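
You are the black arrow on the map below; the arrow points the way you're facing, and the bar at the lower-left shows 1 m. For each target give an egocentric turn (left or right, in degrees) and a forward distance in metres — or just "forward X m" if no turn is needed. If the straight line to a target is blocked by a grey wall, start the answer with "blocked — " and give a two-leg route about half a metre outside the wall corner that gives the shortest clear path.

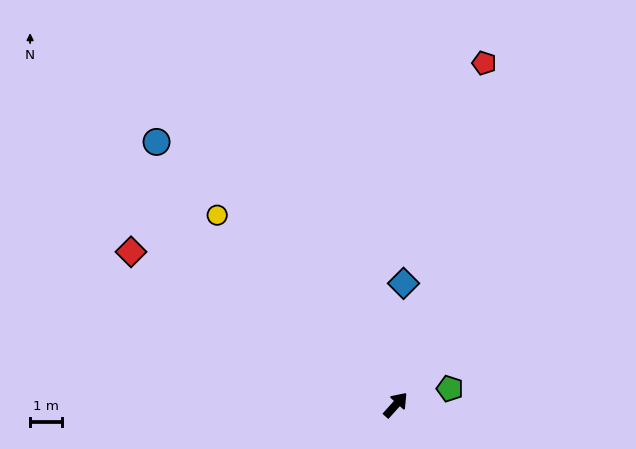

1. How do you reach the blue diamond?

turn left 38°, forward 3.8 m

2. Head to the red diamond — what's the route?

turn left 102°, forward 9.5 m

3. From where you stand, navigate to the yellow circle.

turn left 85°, forward 8.1 m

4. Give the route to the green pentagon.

turn right 31°, forward 1.8 m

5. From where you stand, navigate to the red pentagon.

turn left 27°, forward 10.9 m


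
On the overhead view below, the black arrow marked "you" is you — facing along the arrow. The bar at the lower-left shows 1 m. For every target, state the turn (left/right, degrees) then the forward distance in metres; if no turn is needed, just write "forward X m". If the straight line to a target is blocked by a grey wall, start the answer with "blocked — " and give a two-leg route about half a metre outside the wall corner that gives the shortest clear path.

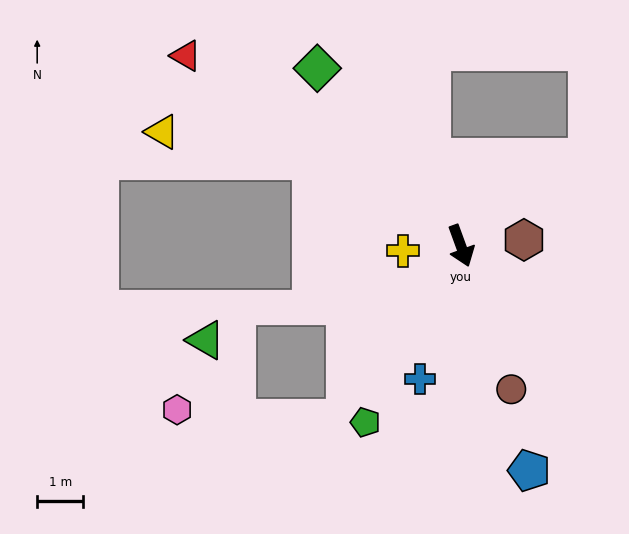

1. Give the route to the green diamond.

turn right 161°, forward 5.0 m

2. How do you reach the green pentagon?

turn right 48°, forward 4.4 m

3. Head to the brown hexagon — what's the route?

turn left 75°, forward 1.4 m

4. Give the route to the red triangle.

turn right 145°, forward 7.3 m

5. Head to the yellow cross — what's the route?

turn right 105°, forward 1.3 m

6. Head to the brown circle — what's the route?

forward 3.3 m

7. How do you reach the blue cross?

turn right 37°, forward 3.0 m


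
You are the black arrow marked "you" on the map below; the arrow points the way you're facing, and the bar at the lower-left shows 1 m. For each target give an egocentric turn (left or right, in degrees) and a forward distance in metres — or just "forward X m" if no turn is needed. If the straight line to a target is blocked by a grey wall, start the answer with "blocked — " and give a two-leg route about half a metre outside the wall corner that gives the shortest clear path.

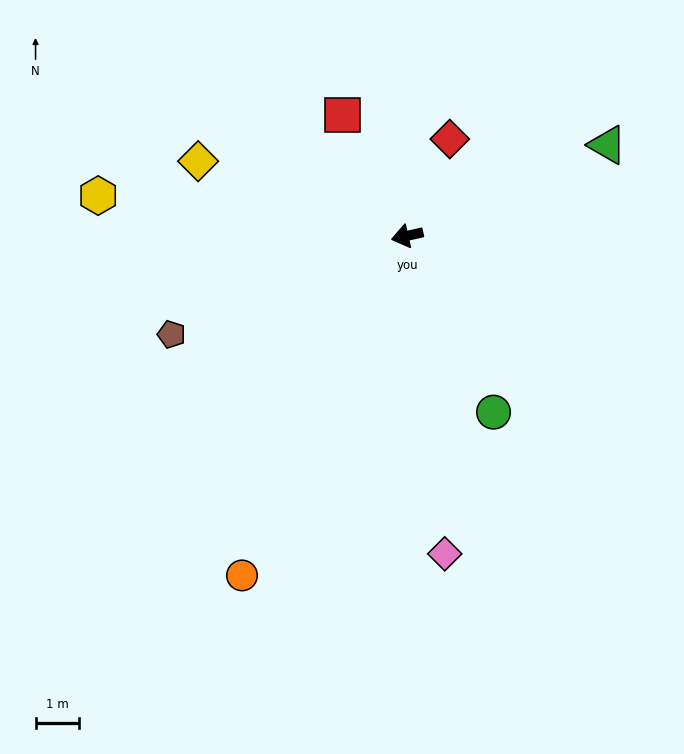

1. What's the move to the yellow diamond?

turn right 32°, forward 5.1 m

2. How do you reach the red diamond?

turn right 126°, forward 2.4 m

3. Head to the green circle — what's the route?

turn left 103°, forward 4.5 m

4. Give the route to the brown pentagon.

turn left 10°, forward 5.9 m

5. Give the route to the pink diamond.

turn left 84°, forward 7.3 m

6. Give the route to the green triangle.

turn right 168°, forward 5.0 m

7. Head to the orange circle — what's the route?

turn left 51°, forward 8.7 m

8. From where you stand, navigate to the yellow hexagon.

turn right 20°, forward 7.2 m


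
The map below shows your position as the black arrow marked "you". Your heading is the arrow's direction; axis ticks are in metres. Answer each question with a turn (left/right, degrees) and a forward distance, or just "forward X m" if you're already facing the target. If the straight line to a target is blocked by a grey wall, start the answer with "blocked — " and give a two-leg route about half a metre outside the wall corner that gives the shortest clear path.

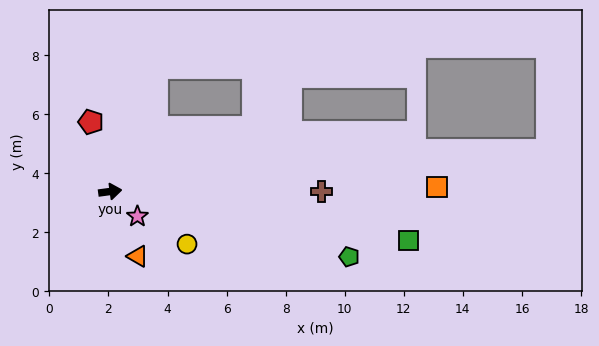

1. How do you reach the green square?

turn right 17°, forward 10.2 m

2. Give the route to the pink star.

turn right 50°, forward 1.2 m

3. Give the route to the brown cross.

turn right 8°, forward 7.2 m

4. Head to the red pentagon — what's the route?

turn left 98°, forward 2.4 m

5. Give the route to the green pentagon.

turn right 23°, forward 8.4 m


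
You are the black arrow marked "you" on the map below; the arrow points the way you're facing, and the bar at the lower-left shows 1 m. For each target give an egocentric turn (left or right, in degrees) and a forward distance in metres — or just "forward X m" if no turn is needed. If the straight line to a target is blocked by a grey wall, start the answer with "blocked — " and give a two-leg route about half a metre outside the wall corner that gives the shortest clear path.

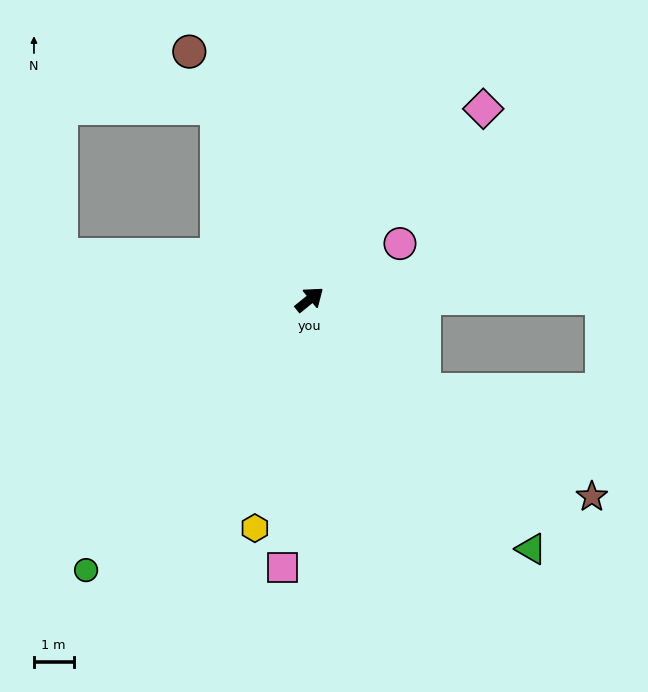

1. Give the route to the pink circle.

turn right 7°, forward 2.7 m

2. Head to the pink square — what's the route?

turn right 135°, forward 6.8 m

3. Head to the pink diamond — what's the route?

turn left 9°, forward 6.5 m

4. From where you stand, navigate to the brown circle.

turn left 77°, forward 7.0 m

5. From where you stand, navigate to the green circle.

turn right 169°, forward 8.9 m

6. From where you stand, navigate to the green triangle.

turn right 87°, forward 8.4 m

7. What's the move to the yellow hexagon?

turn right 143°, forward 5.9 m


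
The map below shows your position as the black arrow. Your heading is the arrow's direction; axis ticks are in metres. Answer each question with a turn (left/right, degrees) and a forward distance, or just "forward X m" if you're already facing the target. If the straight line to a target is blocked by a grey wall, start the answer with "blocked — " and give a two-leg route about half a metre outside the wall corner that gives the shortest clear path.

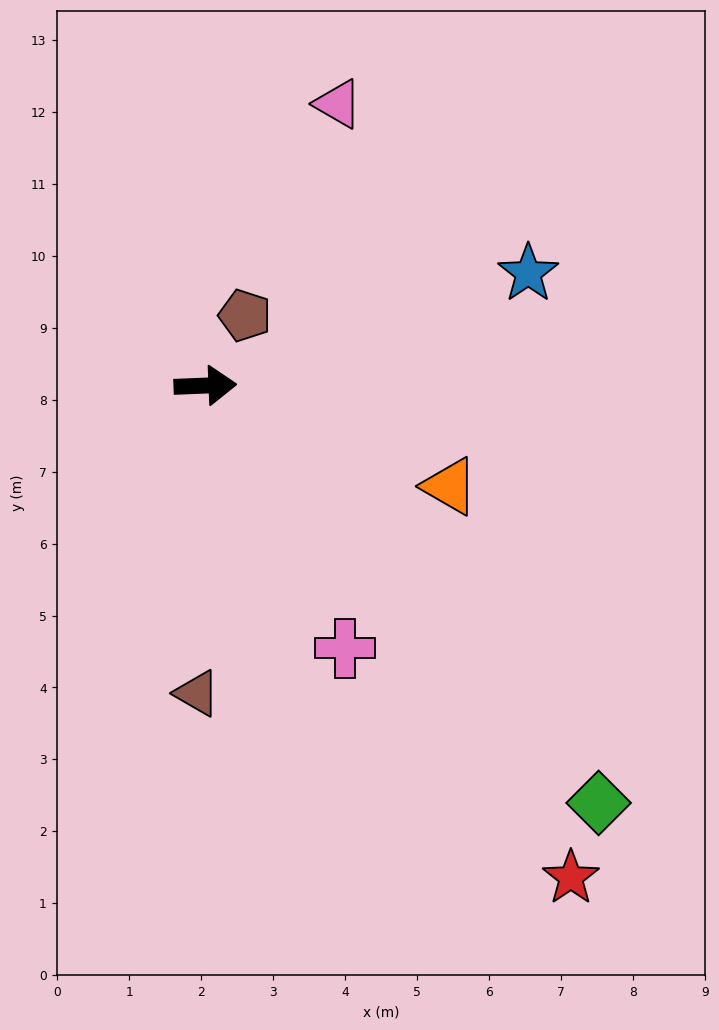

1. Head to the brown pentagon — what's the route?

turn left 58°, forward 1.1 m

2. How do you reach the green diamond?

turn right 49°, forward 8.0 m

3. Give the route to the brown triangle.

turn right 94°, forward 4.3 m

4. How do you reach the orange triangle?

turn right 25°, forward 3.7 m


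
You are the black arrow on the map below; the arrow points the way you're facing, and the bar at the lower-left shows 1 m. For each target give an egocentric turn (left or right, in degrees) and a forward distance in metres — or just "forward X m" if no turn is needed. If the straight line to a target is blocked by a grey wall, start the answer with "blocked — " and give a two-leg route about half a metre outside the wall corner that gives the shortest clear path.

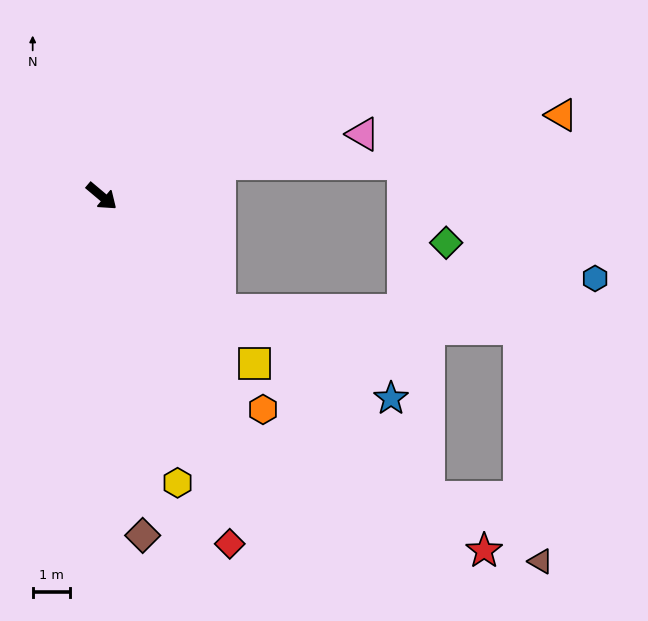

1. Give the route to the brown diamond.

turn right 43°, forward 9.2 m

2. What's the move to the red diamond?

turn right 30°, forward 9.9 m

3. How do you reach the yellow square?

turn right 8°, forward 6.1 m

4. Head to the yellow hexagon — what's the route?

turn right 35°, forward 8.0 m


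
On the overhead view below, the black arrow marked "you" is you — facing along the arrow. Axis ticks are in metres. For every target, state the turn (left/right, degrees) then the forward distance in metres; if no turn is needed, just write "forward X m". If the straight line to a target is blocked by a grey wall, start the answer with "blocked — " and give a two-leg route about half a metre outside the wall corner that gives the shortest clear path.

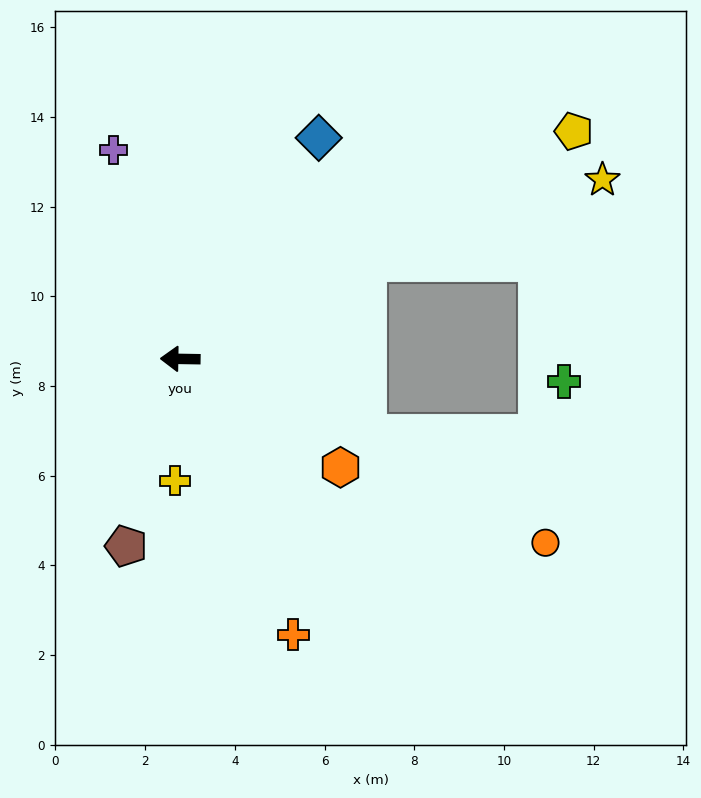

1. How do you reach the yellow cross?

turn left 89°, forward 2.7 m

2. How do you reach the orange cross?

turn left 113°, forward 6.6 m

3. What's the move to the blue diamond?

turn right 121°, forward 5.8 m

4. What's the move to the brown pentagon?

turn left 75°, forward 4.3 m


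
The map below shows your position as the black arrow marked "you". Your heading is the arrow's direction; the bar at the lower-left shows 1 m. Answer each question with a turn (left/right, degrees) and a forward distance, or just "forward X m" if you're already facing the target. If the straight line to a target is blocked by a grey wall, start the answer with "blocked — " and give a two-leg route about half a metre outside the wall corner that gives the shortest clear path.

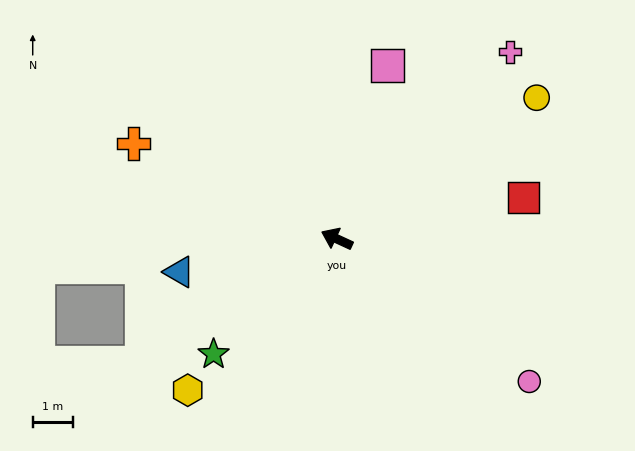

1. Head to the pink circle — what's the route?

turn left 168°, forward 6.0 m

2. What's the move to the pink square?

turn right 82°, forward 4.5 m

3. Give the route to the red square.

turn right 143°, forward 4.8 m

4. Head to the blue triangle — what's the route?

turn left 37°, forward 4.0 m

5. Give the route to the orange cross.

forward 5.6 m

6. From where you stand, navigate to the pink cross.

turn right 108°, forward 6.4 m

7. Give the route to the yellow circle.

turn right 120°, forward 6.1 m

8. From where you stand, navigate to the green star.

turn left 68°, forward 4.2 m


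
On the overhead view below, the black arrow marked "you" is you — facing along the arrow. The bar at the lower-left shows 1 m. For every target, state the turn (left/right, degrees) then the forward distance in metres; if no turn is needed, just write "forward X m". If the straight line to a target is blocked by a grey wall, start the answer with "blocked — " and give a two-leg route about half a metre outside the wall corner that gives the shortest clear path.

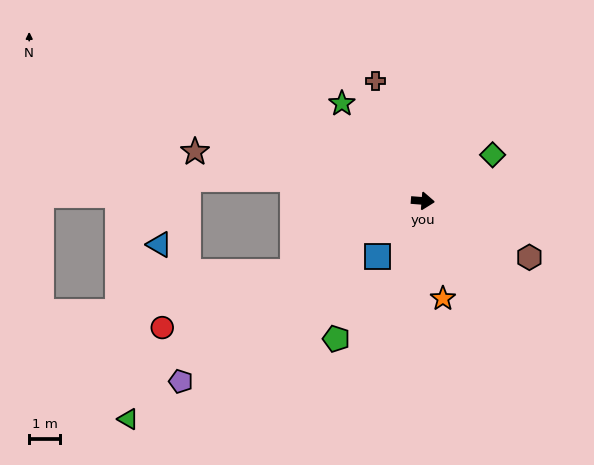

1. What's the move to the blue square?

turn right 125°, forward 2.3 m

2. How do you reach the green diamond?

turn left 38°, forward 2.7 m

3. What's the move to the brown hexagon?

turn right 23°, forward 3.9 m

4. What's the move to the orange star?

turn right 74°, forward 3.2 m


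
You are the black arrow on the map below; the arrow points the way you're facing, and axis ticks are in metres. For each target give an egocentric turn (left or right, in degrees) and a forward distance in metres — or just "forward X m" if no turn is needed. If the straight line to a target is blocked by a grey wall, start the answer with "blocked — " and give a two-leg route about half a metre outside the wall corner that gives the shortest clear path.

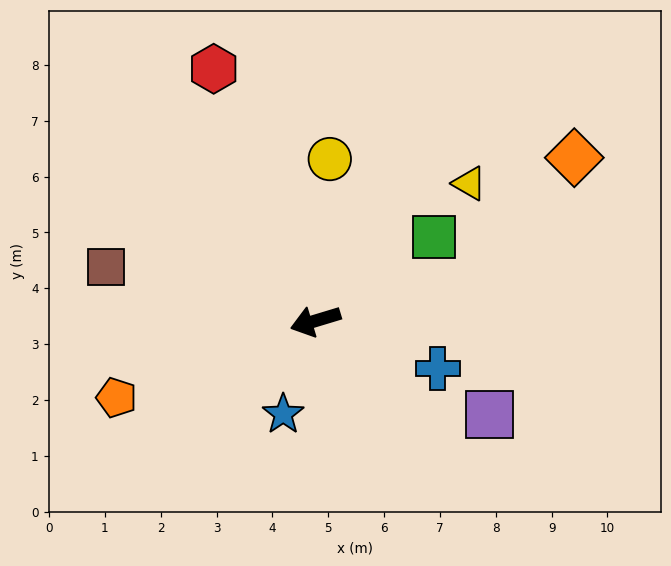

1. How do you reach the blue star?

turn left 54°, forward 1.8 m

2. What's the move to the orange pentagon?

turn left 4°, forward 3.8 m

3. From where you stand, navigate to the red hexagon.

turn right 85°, forward 4.9 m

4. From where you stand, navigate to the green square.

turn right 162°, forward 2.6 m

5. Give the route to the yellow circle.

turn right 112°, forward 2.9 m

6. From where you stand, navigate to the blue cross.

turn left 142°, forward 2.4 m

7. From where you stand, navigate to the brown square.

turn right 31°, forward 3.9 m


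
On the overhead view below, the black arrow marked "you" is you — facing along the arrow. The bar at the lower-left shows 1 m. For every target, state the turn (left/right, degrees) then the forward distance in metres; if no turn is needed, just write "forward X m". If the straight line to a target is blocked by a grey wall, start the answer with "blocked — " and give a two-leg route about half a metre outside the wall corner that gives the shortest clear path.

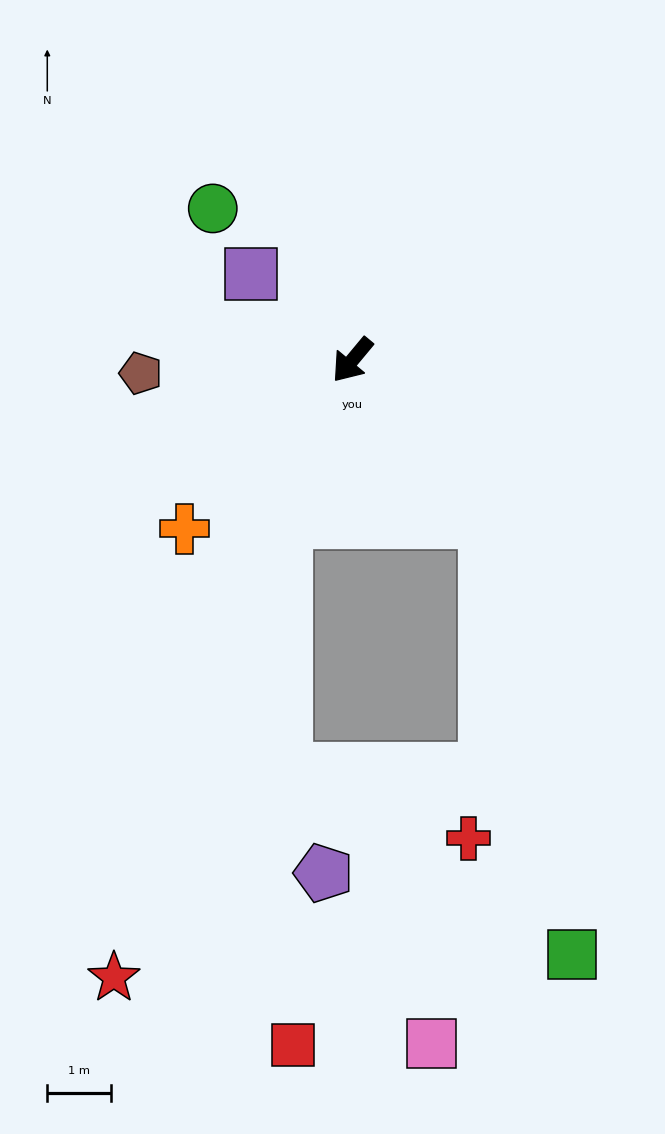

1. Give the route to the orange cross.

turn right 5°, forward 3.7 m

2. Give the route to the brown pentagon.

turn right 47°, forward 3.3 m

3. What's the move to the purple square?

turn right 91°, forward 2.1 m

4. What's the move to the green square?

blocked — turn left 79°, forward 3.3 m, then turn right 28°, forward 7.0 m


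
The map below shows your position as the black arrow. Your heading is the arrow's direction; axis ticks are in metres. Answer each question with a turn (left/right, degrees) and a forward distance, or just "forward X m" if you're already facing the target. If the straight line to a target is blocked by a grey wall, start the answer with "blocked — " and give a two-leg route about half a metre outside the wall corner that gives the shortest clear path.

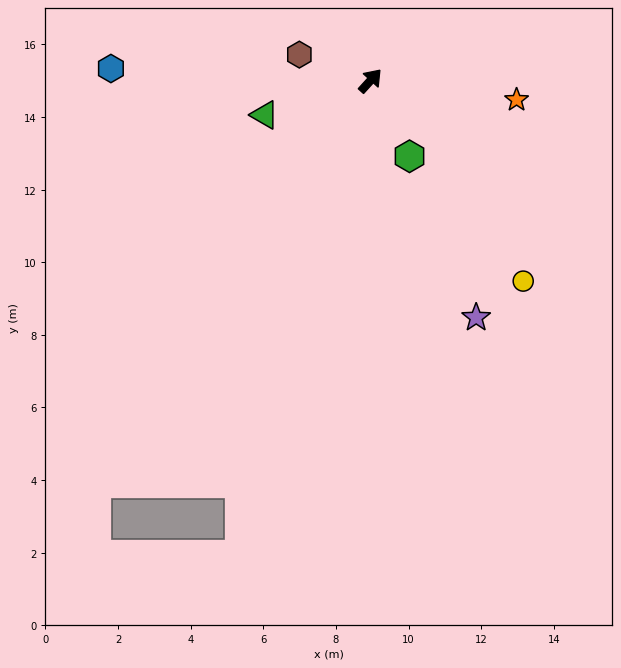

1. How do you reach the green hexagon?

turn right 110°, forward 2.3 m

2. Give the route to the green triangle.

turn left 150°, forward 3.1 m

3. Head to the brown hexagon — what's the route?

turn left 112°, forward 2.1 m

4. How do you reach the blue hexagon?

turn left 130°, forward 7.2 m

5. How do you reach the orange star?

turn right 55°, forward 4.1 m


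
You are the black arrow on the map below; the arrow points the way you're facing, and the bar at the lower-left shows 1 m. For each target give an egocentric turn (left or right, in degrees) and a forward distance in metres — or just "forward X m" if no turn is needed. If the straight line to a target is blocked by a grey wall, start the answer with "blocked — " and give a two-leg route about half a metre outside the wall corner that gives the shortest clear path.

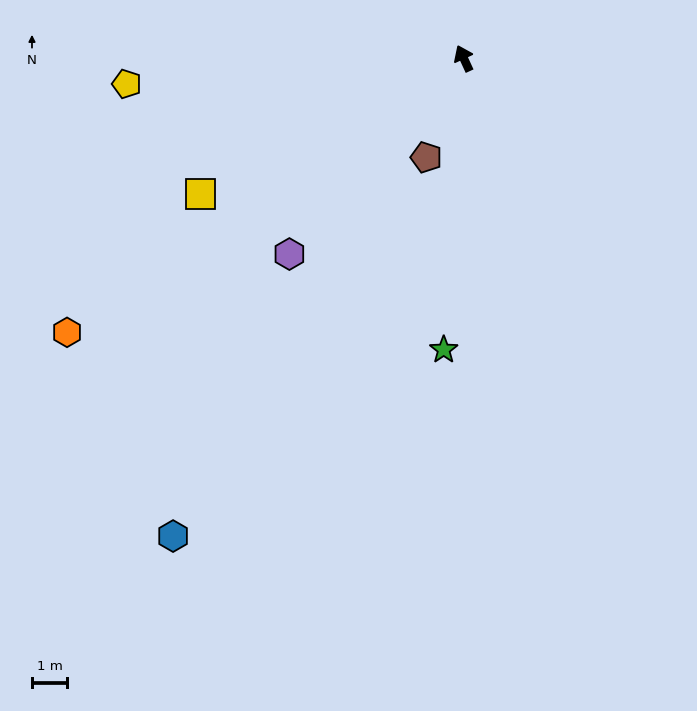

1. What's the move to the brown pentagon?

turn left 135°, forward 3.0 m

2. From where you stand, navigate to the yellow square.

turn left 93°, forward 8.4 m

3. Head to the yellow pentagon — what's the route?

turn left 70°, forward 9.5 m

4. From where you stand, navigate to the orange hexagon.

turn left 100°, forward 13.6 m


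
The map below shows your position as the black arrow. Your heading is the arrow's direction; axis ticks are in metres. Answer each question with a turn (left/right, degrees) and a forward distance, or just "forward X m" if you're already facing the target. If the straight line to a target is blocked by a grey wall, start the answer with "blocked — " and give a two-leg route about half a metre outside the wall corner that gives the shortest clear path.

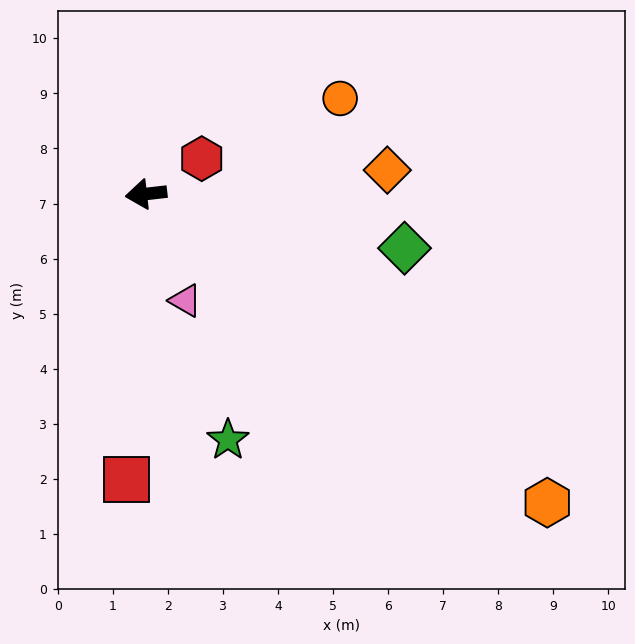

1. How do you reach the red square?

turn left 80°, forward 5.2 m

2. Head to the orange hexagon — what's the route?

turn left 136°, forward 9.2 m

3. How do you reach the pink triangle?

turn left 104°, forward 2.1 m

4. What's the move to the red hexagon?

turn right 154°, forward 1.2 m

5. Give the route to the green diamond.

turn left 162°, forward 4.8 m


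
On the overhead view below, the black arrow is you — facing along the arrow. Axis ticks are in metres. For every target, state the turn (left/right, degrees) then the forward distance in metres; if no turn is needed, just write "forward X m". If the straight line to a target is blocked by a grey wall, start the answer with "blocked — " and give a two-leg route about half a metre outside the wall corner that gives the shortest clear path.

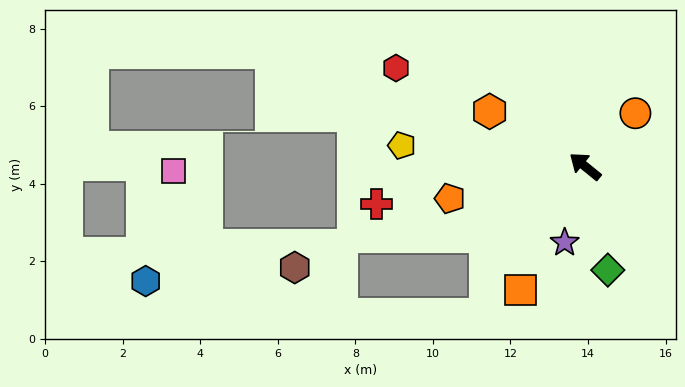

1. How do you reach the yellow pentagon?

turn left 33°, forward 4.8 m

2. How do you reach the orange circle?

turn right 94°, forward 1.9 m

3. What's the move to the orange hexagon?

turn left 9°, forward 2.8 m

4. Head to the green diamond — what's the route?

turn left 141°, forward 2.7 m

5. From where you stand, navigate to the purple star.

turn left 114°, forward 2.0 m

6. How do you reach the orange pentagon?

turn left 52°, forward 3.6 m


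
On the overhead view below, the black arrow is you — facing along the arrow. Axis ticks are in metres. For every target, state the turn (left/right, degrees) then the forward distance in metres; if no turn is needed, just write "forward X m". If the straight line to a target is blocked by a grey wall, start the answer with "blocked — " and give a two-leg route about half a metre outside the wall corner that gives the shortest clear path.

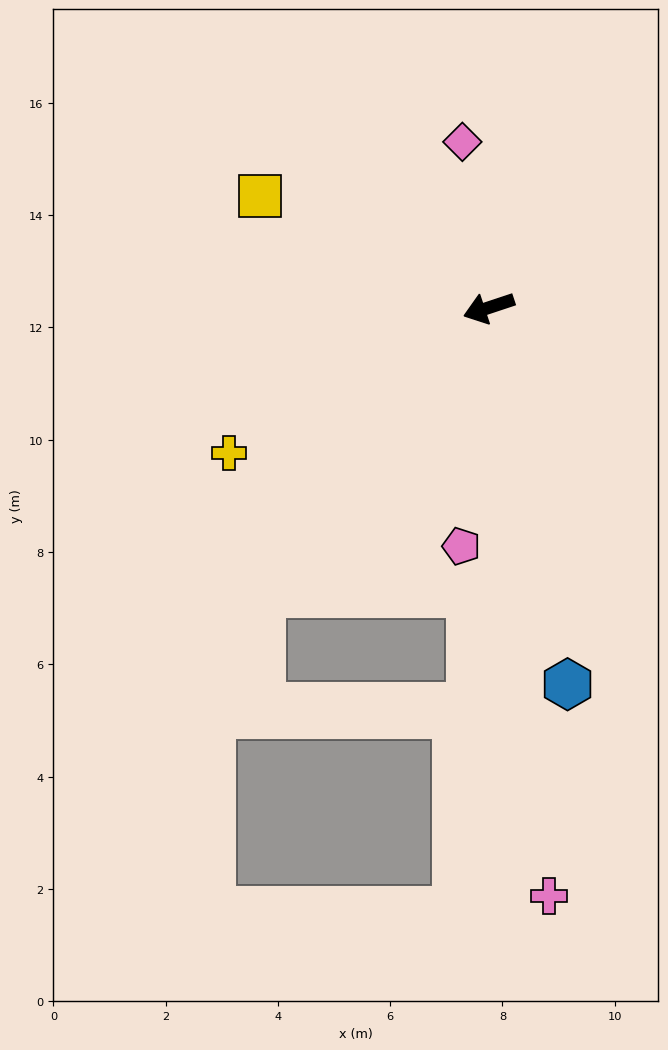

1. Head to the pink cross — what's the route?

turn left 77°, forward 10.5 m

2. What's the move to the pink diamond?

turn right 99°, forward 3.0 m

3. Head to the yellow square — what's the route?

turn right 44°, forward 4.5 m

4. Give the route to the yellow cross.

turn left 11°, forward 5.3 m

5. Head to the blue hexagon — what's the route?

turn left 83°, forward 6.9 m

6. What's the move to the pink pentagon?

turn left 65°, forward 4.3 m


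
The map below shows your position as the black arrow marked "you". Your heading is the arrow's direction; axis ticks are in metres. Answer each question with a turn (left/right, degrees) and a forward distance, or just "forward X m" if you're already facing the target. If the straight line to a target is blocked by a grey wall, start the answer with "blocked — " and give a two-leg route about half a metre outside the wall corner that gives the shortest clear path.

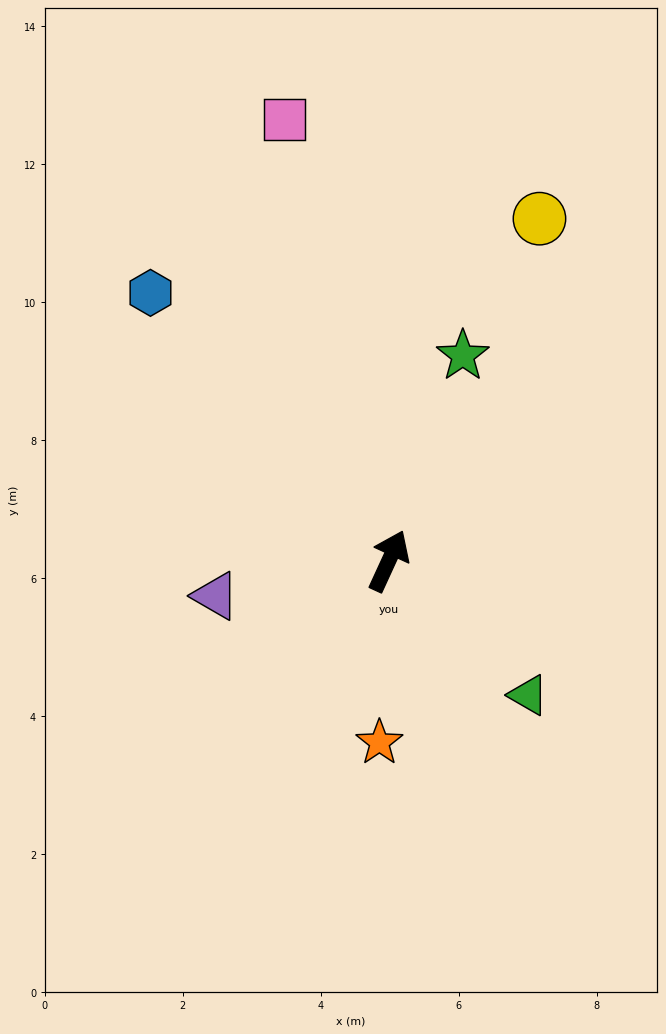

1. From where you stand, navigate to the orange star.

turn right 158°, forward 2.6 m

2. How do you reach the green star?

turn left 5°, forward 3.2 m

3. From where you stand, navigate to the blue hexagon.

turn left 66°, forward 5.2 m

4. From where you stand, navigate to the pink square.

turn left 38°, forward 6.6 m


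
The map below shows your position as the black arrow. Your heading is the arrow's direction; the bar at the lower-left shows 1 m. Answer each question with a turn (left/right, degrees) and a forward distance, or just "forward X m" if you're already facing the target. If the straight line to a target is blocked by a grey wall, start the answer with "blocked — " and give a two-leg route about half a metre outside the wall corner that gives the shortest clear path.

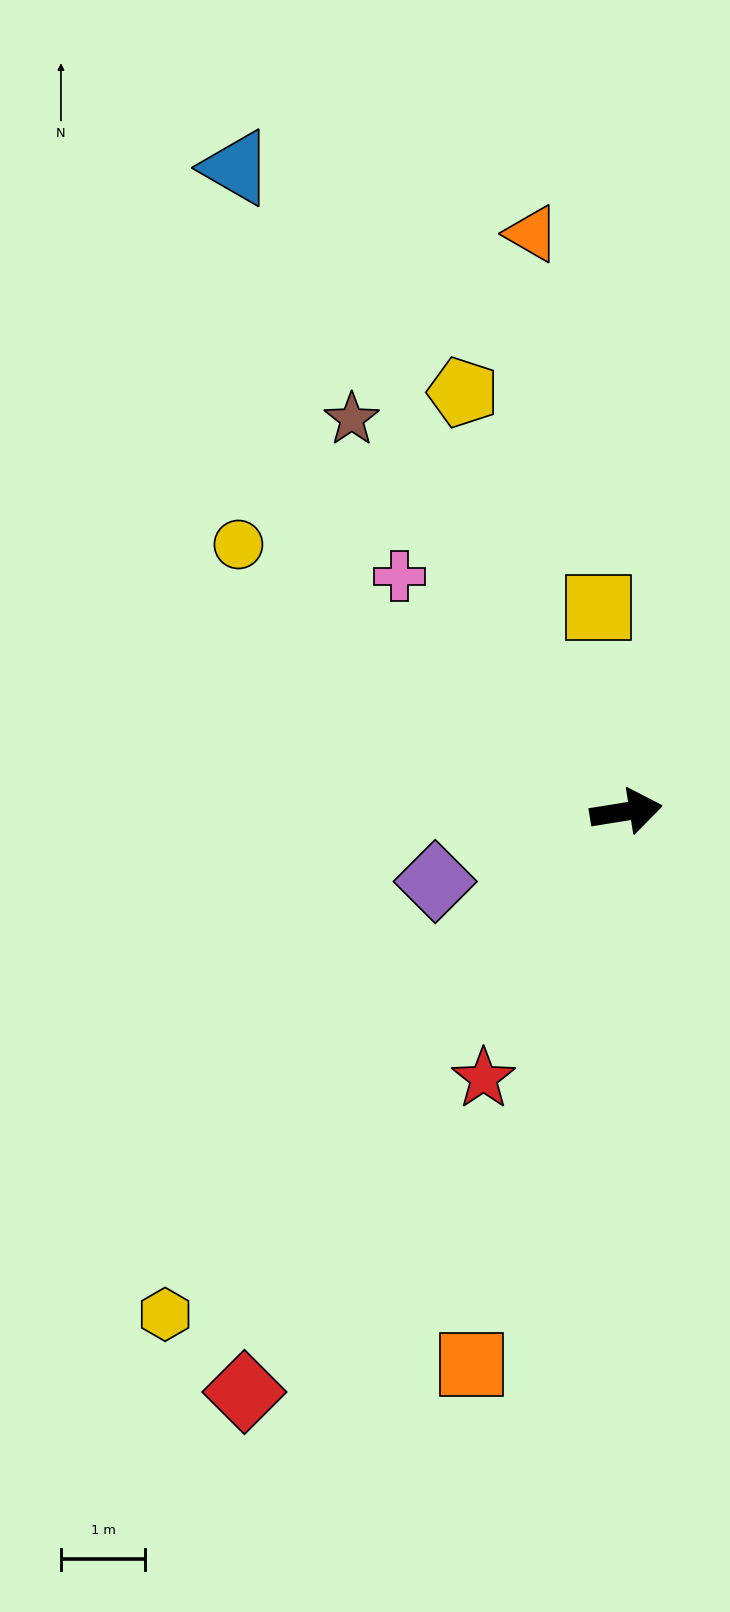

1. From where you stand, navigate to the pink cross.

turn left 125°, forward 3.9 m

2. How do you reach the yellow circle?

turn left 136°, forward 5.6 m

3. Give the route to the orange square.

turn right 115°, forward 6.8 m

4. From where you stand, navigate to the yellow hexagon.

turn right 142°, forward 8.1 m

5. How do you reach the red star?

turn right 127°, forward 3.6 m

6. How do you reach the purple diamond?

turn right 169°, forward 2.4 m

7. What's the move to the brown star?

turn left 116°, forward 5.7 m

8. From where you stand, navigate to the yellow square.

turn left 89°, forward 2.4 m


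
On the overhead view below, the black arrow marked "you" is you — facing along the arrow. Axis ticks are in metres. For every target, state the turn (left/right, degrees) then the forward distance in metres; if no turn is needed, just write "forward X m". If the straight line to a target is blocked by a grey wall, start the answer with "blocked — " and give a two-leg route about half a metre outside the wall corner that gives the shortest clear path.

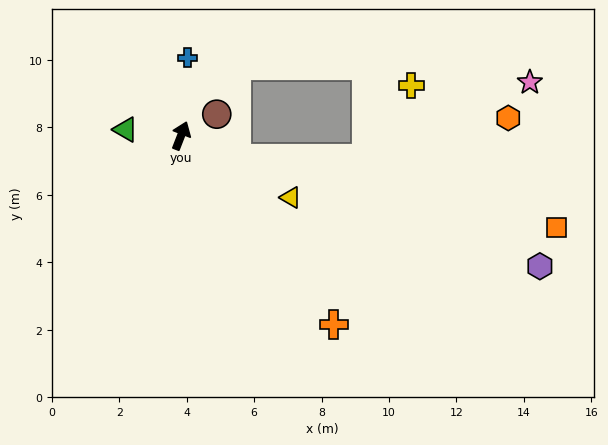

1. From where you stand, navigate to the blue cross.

turn left 17°, forward 2.3 m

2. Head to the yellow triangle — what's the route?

turn right 98°, forward 3.7 m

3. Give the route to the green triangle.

turn left 105°, forward 1.7 m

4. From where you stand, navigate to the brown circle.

turn right 38°, forward 1.2 m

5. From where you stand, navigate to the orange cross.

turn right 120°, forward 7.2 m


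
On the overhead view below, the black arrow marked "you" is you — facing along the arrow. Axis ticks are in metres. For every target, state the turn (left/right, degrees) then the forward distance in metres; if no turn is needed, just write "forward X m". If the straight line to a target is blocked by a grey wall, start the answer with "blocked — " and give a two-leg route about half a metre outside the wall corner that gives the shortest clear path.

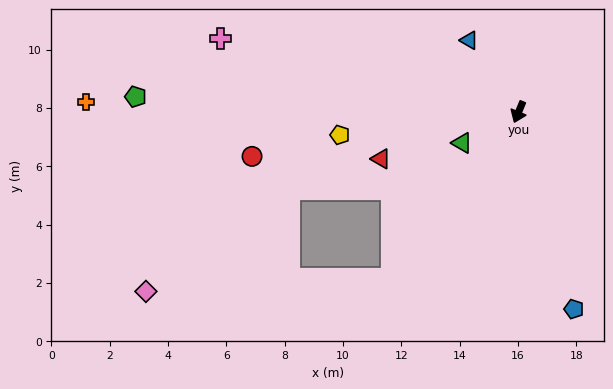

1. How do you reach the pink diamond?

blocked — turn right 14°, forward 7.2 m, then turn right 51°, forward 8.5 m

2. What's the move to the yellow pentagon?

turn right 60°, forward 6.2 m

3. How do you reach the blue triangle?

turn right 123°, forward 3.0 m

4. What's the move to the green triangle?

turn right 39°, forward 2.2 m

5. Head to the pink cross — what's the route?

turn right 81°, forward 10.5 m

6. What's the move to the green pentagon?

turn right 70°, forward 13.1 m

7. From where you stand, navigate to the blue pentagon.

turn left 38°, forward 7.0 m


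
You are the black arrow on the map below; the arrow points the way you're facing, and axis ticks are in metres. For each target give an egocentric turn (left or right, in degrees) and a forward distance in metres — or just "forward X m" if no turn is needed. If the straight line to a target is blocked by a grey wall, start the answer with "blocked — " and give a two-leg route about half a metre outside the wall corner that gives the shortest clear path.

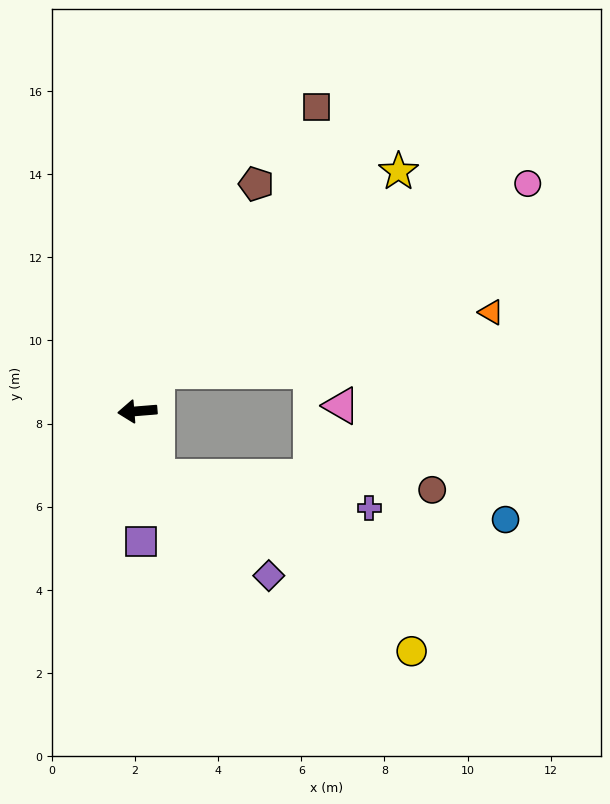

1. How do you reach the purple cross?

blocked — turn left 102°, forward 1.7 m, then turn left 65°, forward 5.1 m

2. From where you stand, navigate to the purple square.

turn left 87°, forward 3.1 m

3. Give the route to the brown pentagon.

turn right 122°, forward 6.2 m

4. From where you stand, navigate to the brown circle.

blocked — turn left 102°, forward 1.7 m, then turn left 71°, forward 6.6 m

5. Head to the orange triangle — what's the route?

blocked — turn right 121°, forward 1.1 m, then turn right 54°, forward 8.2 m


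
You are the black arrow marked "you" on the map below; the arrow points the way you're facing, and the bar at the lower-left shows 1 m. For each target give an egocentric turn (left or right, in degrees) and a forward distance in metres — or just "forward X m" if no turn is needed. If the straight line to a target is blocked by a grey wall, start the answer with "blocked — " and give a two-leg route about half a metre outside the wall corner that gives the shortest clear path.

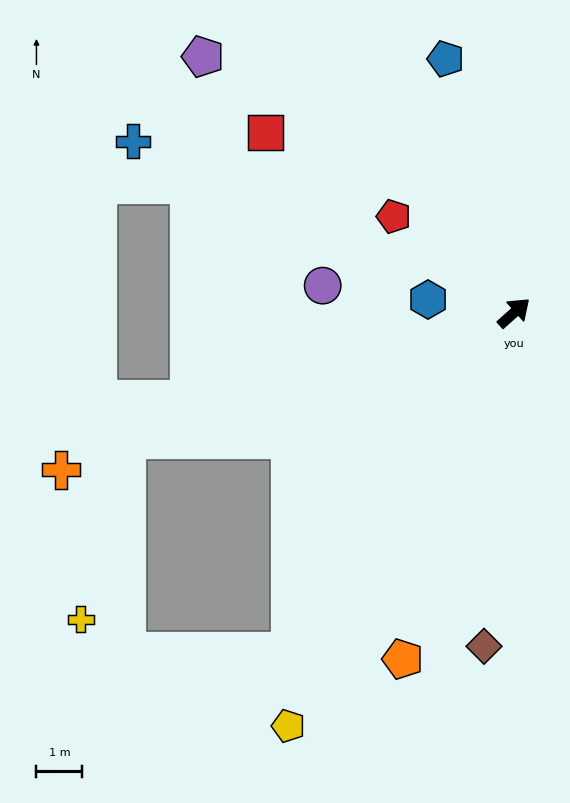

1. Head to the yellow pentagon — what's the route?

turn right 160°, forward 10.3 m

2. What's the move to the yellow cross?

blocked — turn left 156°, forward 8.9 m, then turn left 58°, forward 4.1 m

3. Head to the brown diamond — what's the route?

turn right 137°, forward 7.3 m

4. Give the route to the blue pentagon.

turn left 63°, forward 5.7 m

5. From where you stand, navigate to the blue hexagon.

turn left 130°, forward 1.9 m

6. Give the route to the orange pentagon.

turn right 150°, forward 8.0 m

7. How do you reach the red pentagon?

turn left 100°, forward 3.4 m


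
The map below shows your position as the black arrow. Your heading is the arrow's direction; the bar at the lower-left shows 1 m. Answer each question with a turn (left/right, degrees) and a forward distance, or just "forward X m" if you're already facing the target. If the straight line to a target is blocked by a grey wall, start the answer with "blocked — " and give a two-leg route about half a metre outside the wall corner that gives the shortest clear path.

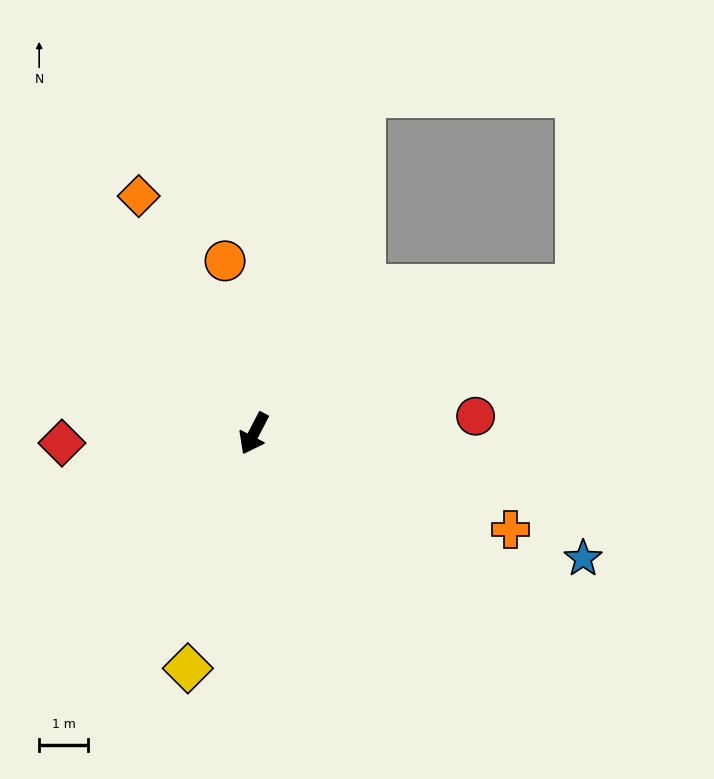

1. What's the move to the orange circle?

turn right 143°, forward 3.6 m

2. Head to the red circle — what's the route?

turn left 122°, forward 4.6 m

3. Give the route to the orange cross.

turn left 97°, forward 5.6 m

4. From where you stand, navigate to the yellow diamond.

turn left 12°, forward 5.0 m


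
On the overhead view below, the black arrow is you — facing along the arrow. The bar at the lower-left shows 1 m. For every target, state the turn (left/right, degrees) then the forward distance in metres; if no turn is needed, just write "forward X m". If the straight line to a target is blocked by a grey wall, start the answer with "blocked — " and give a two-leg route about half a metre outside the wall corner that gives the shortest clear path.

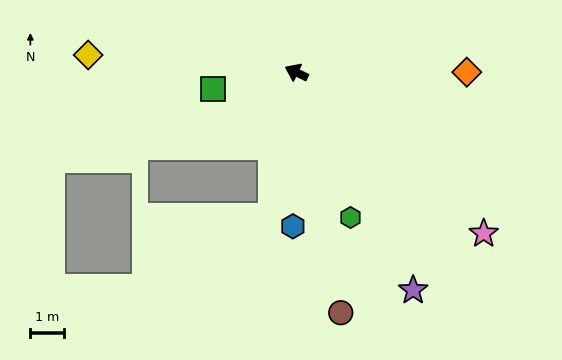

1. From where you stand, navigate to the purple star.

turn left 144°, forward 7.3 m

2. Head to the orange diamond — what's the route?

turn right 154°, forward 5.0 m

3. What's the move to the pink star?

turn left 165°, forward 7.3 m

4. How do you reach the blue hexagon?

turn left 114°, forward 4.6 m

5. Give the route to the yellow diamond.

turn left 21°, forward 6.2 m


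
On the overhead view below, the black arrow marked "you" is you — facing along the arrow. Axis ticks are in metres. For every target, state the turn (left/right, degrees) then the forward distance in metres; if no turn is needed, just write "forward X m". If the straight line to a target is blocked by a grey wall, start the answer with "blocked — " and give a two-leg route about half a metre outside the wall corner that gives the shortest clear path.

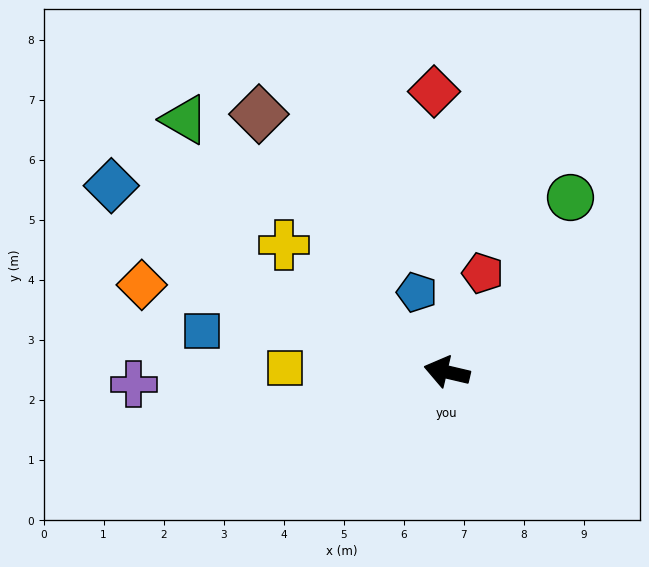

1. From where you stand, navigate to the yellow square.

turn left 12°, forward 2.7 m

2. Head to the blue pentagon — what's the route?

turn right 56°, forward 1.4 m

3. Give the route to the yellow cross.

turn right 25°, forward 3.4 m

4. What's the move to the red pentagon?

turn right 97°, forward 1.8 m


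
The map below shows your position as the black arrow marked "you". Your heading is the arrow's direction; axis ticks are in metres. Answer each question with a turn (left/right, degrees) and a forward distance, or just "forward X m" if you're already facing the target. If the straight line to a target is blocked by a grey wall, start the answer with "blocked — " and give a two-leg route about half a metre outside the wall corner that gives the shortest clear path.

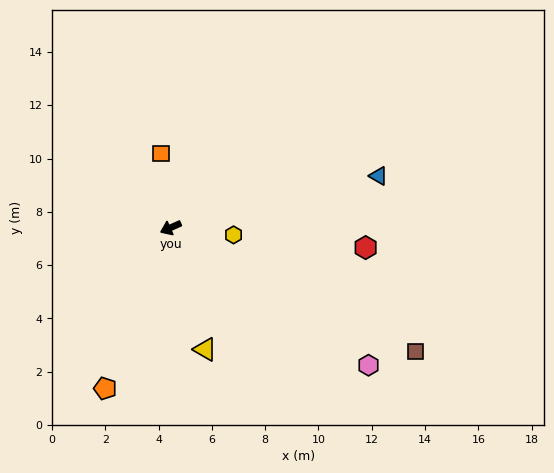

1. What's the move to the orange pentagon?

turn left 44°, forward 6.5 m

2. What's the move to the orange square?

turn right 107°, forward 2.8 m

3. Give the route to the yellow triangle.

turn left 82°, forward 4.7 m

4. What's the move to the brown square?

turn left 129°, forward 10.3 m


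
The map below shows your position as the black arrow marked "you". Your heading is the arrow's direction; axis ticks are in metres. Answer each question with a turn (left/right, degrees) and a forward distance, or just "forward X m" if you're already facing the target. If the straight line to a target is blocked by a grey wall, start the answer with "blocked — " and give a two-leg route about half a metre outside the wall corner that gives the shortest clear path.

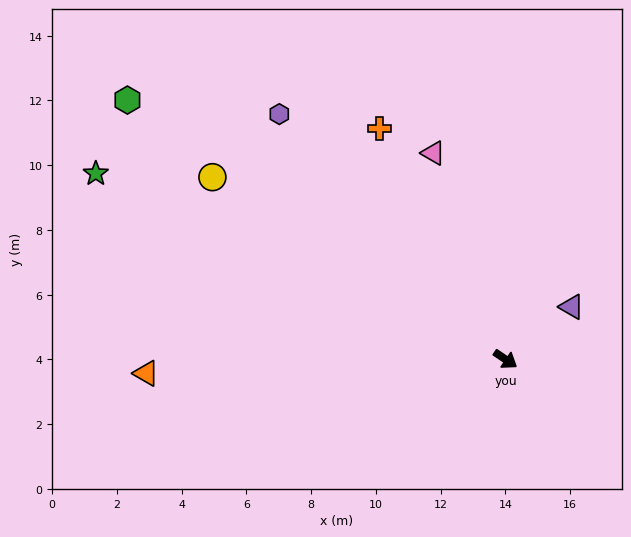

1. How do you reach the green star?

turn right 170°, forward 13.9 m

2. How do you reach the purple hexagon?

turn left 167°, forward 10.3 m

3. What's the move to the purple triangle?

turn left 72°, forward 2.6 m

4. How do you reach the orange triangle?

turn right 144°, forward 11.1 m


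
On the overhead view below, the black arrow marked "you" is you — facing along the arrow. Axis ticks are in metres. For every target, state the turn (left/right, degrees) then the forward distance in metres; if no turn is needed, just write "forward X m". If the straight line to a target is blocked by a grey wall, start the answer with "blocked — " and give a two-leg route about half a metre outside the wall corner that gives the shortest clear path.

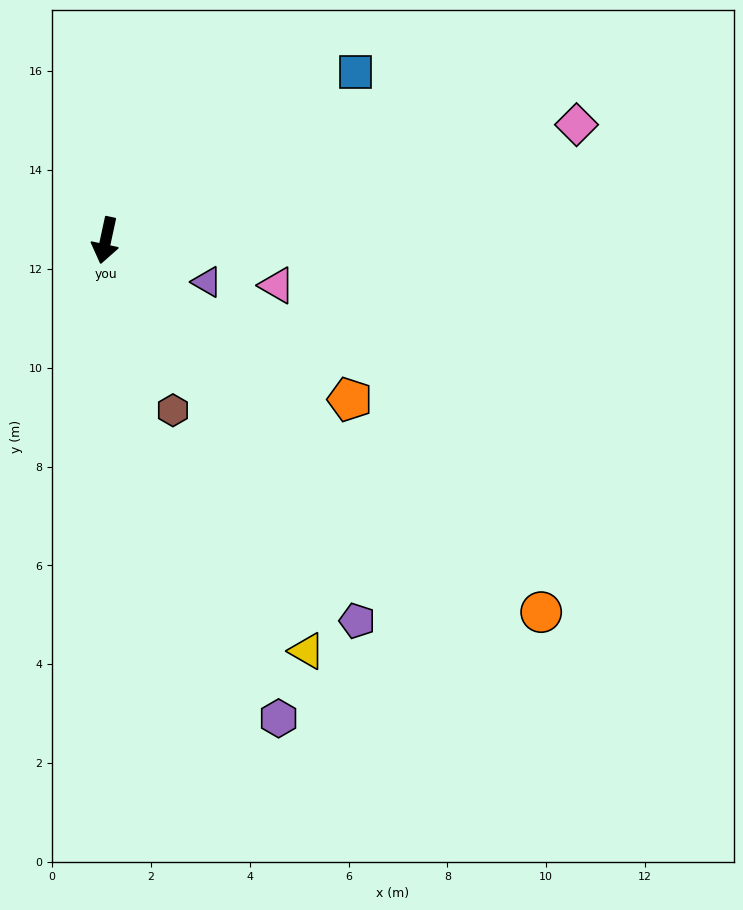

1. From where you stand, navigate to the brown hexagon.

turn left 34°, forward 3.7 m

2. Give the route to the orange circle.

turn left 62°, forward 11.6 m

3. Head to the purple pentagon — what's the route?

turn left 46°, forward 9.2 m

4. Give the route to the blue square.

turn left 136°, forward 6.1 m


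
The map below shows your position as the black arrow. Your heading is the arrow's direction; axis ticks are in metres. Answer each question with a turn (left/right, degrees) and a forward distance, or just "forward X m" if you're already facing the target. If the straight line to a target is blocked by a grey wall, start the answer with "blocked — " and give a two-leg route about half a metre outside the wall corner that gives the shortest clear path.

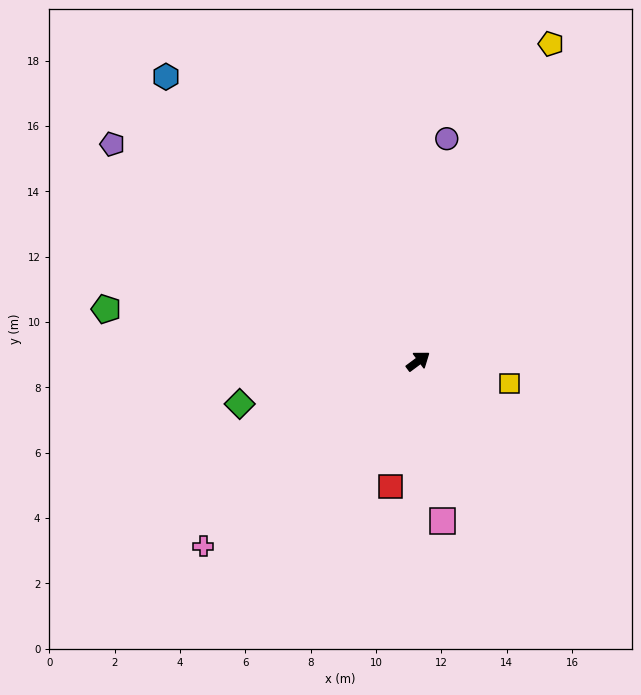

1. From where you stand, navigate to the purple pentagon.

turn left 108°, forward 11.5 m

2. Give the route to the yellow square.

turn right 50°, forward 2.9 m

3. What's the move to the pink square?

turn right 118°, forward 5.0 m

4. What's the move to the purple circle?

turn left 46°, forward 6.9 m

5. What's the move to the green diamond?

turn left 157°, forward 5.6 m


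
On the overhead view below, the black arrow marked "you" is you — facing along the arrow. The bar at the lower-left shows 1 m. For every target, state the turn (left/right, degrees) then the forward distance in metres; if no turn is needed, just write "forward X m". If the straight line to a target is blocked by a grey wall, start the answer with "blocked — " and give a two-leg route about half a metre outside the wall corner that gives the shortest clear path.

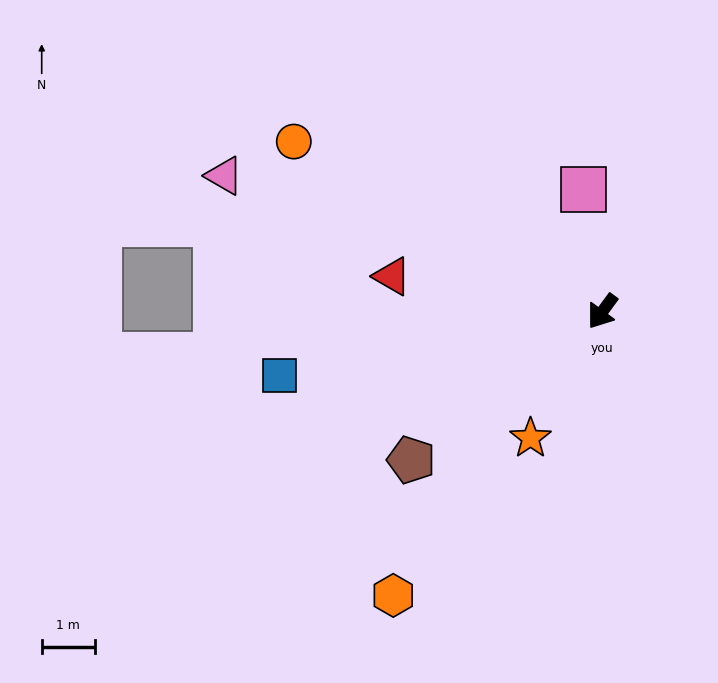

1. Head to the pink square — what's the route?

turn right 135°, forward 2.3 m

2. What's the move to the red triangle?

turn right 63°, forward 4.0 m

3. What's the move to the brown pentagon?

turn right 16°, forward 4.6 m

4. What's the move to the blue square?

turn right 43°, forward 6.2 m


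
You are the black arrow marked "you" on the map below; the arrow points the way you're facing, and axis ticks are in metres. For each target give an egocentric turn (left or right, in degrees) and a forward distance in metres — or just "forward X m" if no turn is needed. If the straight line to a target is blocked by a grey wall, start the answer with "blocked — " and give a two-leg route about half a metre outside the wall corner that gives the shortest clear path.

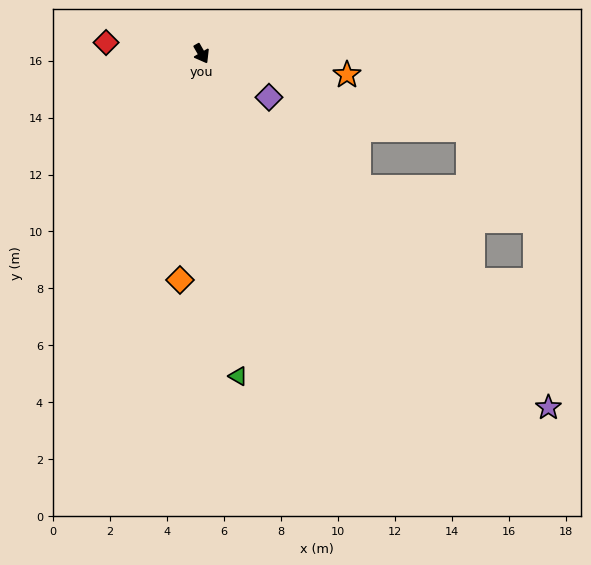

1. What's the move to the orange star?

turn left 52°, forward 5.2 m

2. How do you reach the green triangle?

turn right 23°, forward 11.4 m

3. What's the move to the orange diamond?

turn right 35°, forward 8.0 m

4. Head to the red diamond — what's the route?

turn right 127°, forward 3.4 m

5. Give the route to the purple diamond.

turn left 27°, forward 2.8 m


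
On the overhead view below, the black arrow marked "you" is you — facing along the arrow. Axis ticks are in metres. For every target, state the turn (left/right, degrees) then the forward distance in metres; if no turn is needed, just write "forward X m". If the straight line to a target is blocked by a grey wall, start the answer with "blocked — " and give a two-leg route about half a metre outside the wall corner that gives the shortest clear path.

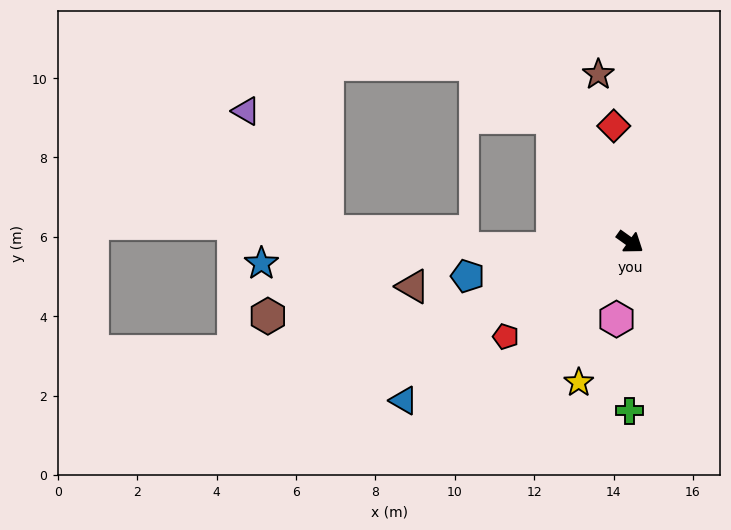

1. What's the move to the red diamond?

turn left 134°, forward 3.0 m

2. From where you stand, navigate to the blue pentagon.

turn right 133°, forward 4.2 m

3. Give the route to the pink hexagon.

turn right 64°, forward 2.0 m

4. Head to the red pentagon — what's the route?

turn right 107°, forward 3.9 m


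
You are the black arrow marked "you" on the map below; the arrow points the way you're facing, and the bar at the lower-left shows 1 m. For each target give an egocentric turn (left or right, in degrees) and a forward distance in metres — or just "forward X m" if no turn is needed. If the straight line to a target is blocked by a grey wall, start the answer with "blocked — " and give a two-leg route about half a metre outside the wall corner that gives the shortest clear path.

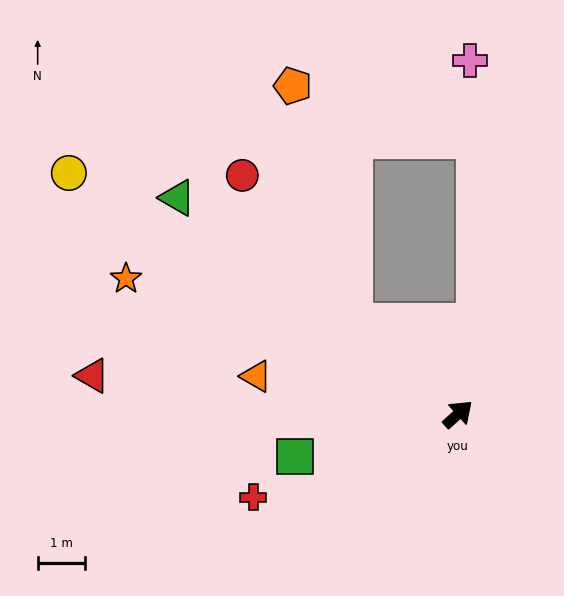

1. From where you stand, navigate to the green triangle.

turn left 100°, forward 7.5 m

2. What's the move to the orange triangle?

turn left 127°, forward 4.4 m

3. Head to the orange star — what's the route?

turn left 116°, forward 7.6 m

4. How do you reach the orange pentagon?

blocked — turn left 97°, forward 3.0 m, then turn right 35°, forward 5.2 m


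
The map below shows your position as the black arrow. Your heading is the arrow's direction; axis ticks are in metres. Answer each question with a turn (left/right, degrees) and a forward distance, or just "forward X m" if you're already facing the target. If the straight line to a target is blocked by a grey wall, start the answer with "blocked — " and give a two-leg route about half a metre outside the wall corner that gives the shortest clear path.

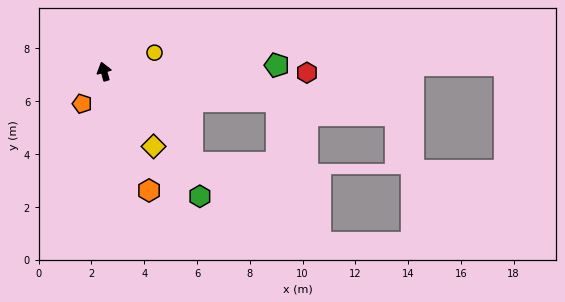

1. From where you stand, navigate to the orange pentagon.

turn left 130°, forward 1.5 m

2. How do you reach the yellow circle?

turn right 85°, forward 2.0 m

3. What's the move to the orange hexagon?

turn right 175°, forward 4.8 m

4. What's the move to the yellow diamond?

turn right 162°, forward 3.4 m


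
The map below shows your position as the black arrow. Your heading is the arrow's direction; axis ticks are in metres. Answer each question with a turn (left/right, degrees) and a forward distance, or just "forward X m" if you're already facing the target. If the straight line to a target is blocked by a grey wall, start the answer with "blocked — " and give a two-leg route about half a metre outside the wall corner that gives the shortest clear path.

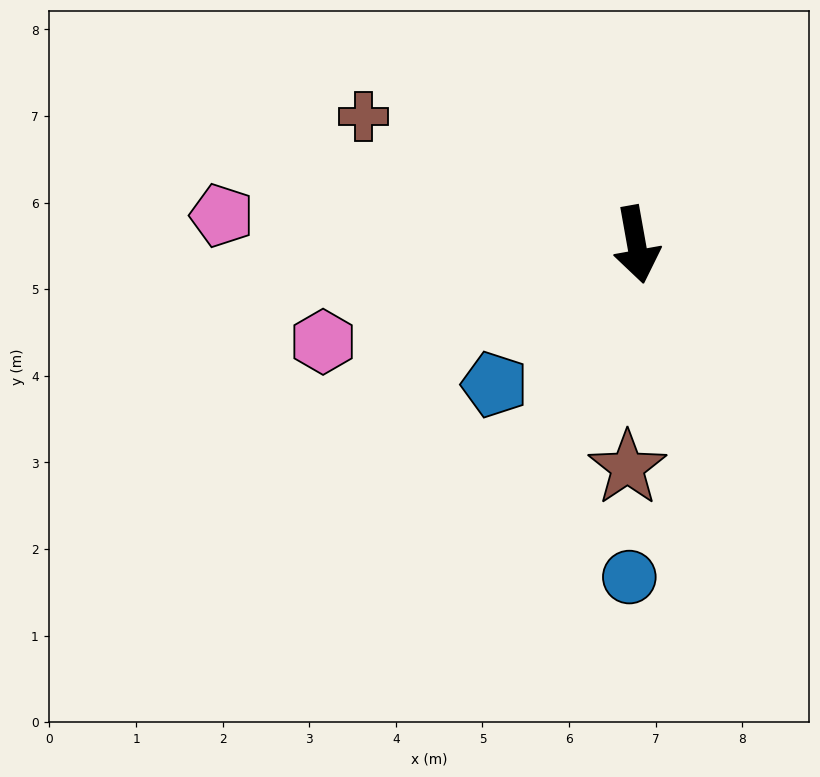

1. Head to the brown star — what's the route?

turn right 12°, forward 2.6 m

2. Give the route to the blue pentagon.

turn right 56°, forward 2.3 m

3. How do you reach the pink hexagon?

turn right 83°, forward 3.8 m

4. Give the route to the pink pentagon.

turn right 104°, forward 4.8 m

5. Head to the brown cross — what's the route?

turn right 125°, forward 3.5 m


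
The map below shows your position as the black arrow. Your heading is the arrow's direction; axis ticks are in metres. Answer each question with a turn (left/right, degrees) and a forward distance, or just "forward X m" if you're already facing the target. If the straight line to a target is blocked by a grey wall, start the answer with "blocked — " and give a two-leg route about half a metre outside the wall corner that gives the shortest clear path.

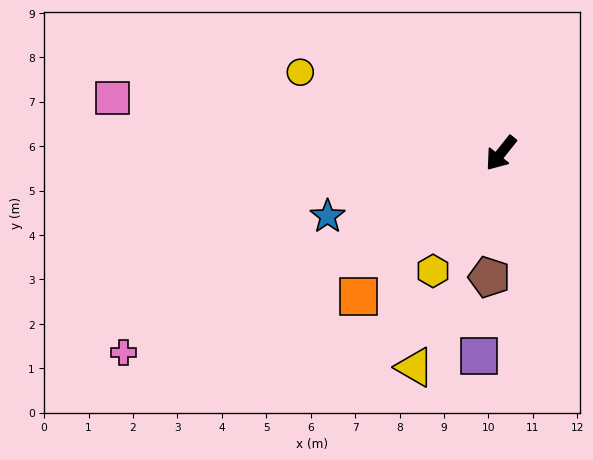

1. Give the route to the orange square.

turn right 6°, forward 4.5 m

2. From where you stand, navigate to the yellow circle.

turn right 73°, forward 4.9 m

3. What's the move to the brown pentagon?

turn left 33°, forward 2.8 m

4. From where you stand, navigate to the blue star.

turn right 31°, forward 4.2 m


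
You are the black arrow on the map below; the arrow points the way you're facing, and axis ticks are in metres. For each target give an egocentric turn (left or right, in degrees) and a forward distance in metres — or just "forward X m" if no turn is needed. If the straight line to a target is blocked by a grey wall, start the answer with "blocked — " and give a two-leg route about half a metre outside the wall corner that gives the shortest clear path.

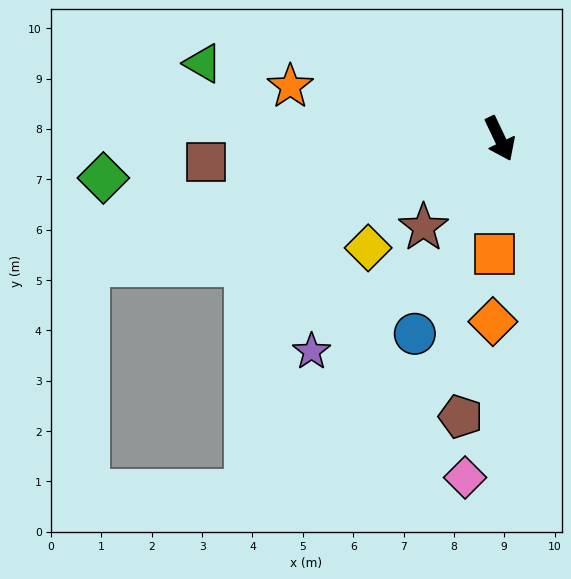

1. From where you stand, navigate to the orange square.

turn right 28°, forward 2.3 m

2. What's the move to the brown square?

turn right 111°, forward 5.9 m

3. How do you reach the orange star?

turn right 129°, forward 4.3 m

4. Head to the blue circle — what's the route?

turn right 49°, forward 4.2 m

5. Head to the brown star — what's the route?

turn right 66°, forward 2.3 m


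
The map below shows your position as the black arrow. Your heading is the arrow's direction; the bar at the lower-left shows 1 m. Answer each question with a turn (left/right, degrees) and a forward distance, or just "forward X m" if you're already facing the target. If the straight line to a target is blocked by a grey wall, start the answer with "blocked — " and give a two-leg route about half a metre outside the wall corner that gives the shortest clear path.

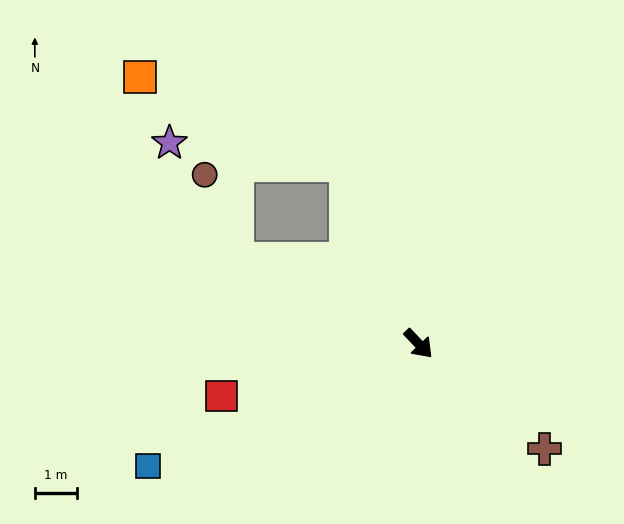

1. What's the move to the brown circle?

blocked — turn right 158°, forward 4.8 m, then turn right 45°, forward 2.2 m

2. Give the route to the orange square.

blocked — turn left 158°, forward 4.6 m, then turn left 46°, forward 5.4 m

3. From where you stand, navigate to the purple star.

blocked — turn left 158°, forward 4.6 m, then turn left 62°, forward 4.3 m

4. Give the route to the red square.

turn right 119°, forward 4.9 m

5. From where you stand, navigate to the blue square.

turn right 109°, forward 7.1 m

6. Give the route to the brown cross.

turn left 7°, forward 3.9 m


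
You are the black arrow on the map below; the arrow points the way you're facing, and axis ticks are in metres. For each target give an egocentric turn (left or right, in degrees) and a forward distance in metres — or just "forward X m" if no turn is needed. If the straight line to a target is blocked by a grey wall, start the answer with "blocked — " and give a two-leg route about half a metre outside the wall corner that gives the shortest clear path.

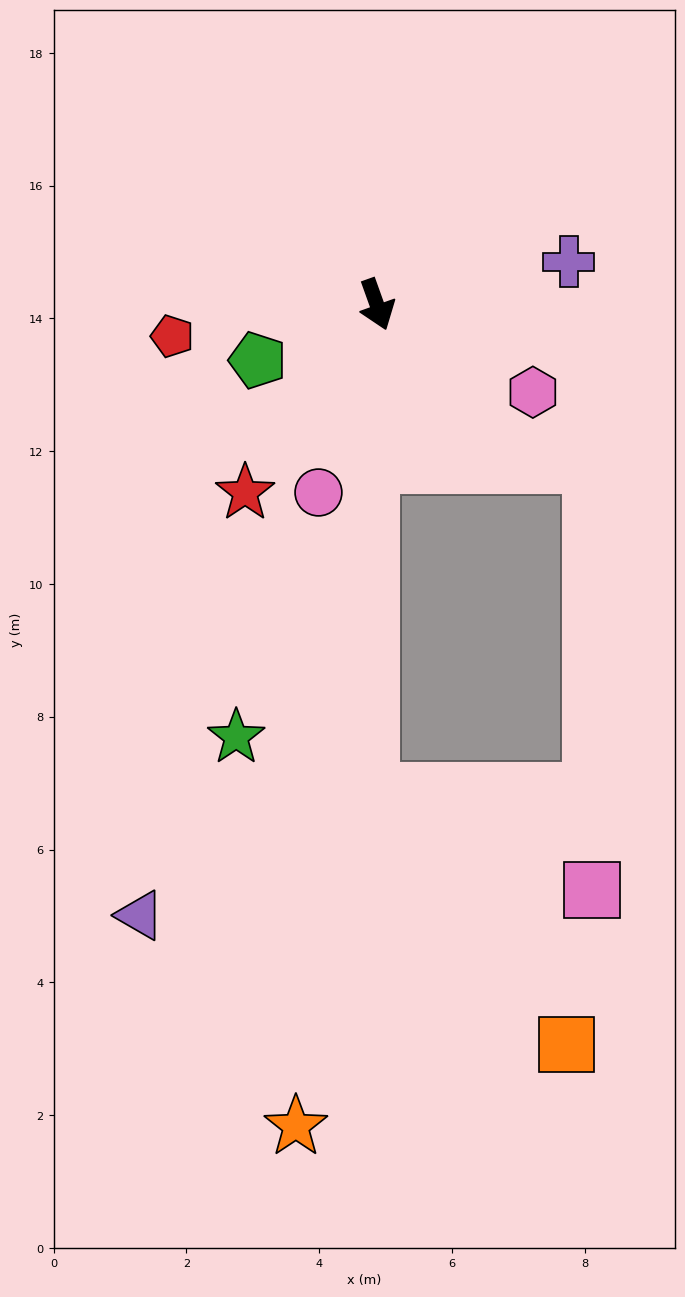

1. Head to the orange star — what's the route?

turn right 25°, forward 12.4 m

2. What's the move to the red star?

turn right 55°, forward 3.5 m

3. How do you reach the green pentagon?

turn right 85°, forward 2.0 m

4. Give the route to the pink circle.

turn right 37°, forward 3.0 m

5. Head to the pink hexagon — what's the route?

turn left 41°, forward 2.7 m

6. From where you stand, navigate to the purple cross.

turn left 83°, forward 3.0 m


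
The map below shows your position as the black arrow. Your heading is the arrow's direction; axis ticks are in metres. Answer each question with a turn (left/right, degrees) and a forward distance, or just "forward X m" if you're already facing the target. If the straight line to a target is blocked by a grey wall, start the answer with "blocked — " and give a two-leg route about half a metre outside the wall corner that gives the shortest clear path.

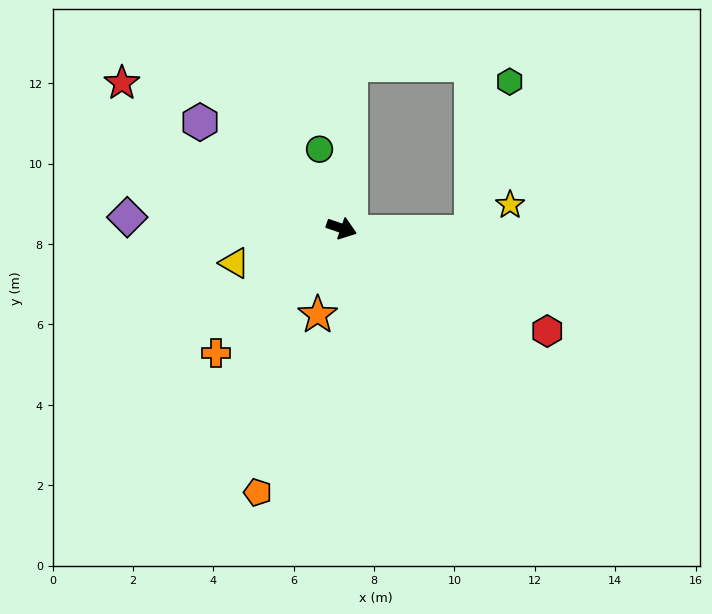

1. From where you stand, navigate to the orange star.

turn right 86°, forward 2.2 m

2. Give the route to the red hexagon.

turn right 8°, forward 5.7 m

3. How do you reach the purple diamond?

turn right 164°, forward 5.3 m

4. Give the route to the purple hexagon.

turn left 162°, forward 4.4 m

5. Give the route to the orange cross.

turn right 116°, forward 4.4 m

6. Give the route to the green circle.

turn left 125°, forward 2.0 m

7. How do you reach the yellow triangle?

turn right 143°, forward 2.8 m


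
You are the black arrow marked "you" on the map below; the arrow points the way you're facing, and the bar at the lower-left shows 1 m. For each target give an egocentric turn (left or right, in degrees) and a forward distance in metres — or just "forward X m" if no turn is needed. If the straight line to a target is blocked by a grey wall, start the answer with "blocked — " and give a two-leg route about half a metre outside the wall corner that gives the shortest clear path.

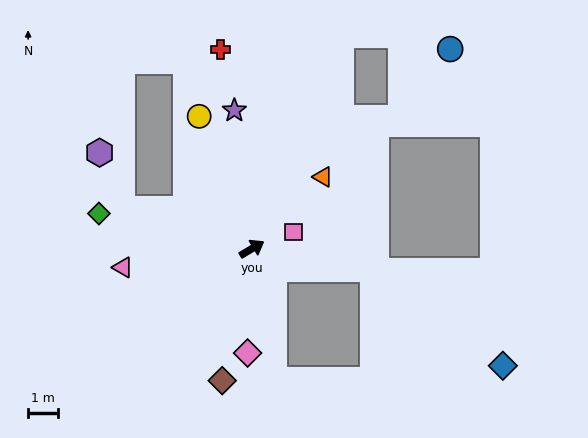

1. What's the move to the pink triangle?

turn left 158°, forward 4.3 m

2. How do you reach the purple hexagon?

blocked — turn left 132°, forward 4.5 m, then turn right 51°, forward 2.0 m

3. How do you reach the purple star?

turn left 67°, forward 4.6 m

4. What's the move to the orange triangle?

turn left 15°, forward 3.3 m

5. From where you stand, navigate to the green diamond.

turn left 136°, forward 5.2 m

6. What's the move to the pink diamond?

turn right 123°, forward 3.4 m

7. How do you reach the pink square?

turn right 9°, forward 1.5 m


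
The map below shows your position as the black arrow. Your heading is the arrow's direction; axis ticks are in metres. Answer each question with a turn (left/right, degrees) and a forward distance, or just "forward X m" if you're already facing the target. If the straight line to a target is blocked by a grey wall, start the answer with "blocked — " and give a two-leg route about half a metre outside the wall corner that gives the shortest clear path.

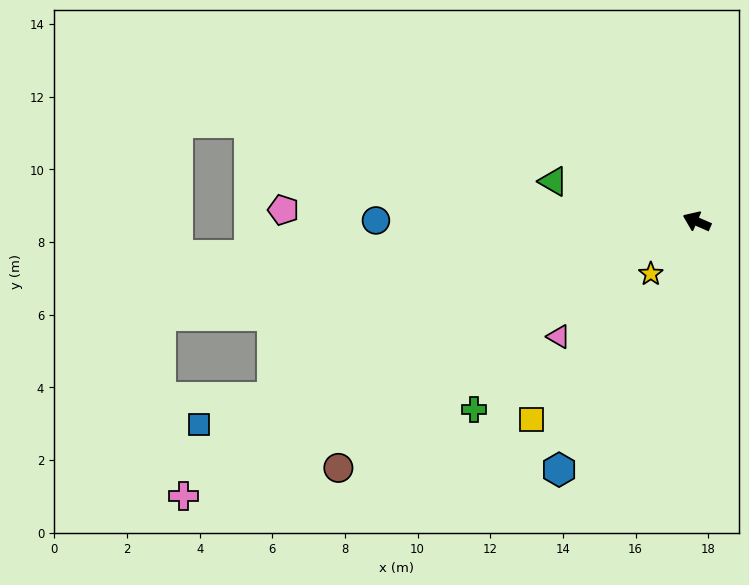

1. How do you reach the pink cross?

turn left 52°, forward 16.0 m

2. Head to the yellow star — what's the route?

turn left 72°, forward 1.9 m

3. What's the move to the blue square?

turn left 46°, forward 14.8 m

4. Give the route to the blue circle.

turn left 23°, forward 8.8 m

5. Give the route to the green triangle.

turn left 8°, forward 4.1 m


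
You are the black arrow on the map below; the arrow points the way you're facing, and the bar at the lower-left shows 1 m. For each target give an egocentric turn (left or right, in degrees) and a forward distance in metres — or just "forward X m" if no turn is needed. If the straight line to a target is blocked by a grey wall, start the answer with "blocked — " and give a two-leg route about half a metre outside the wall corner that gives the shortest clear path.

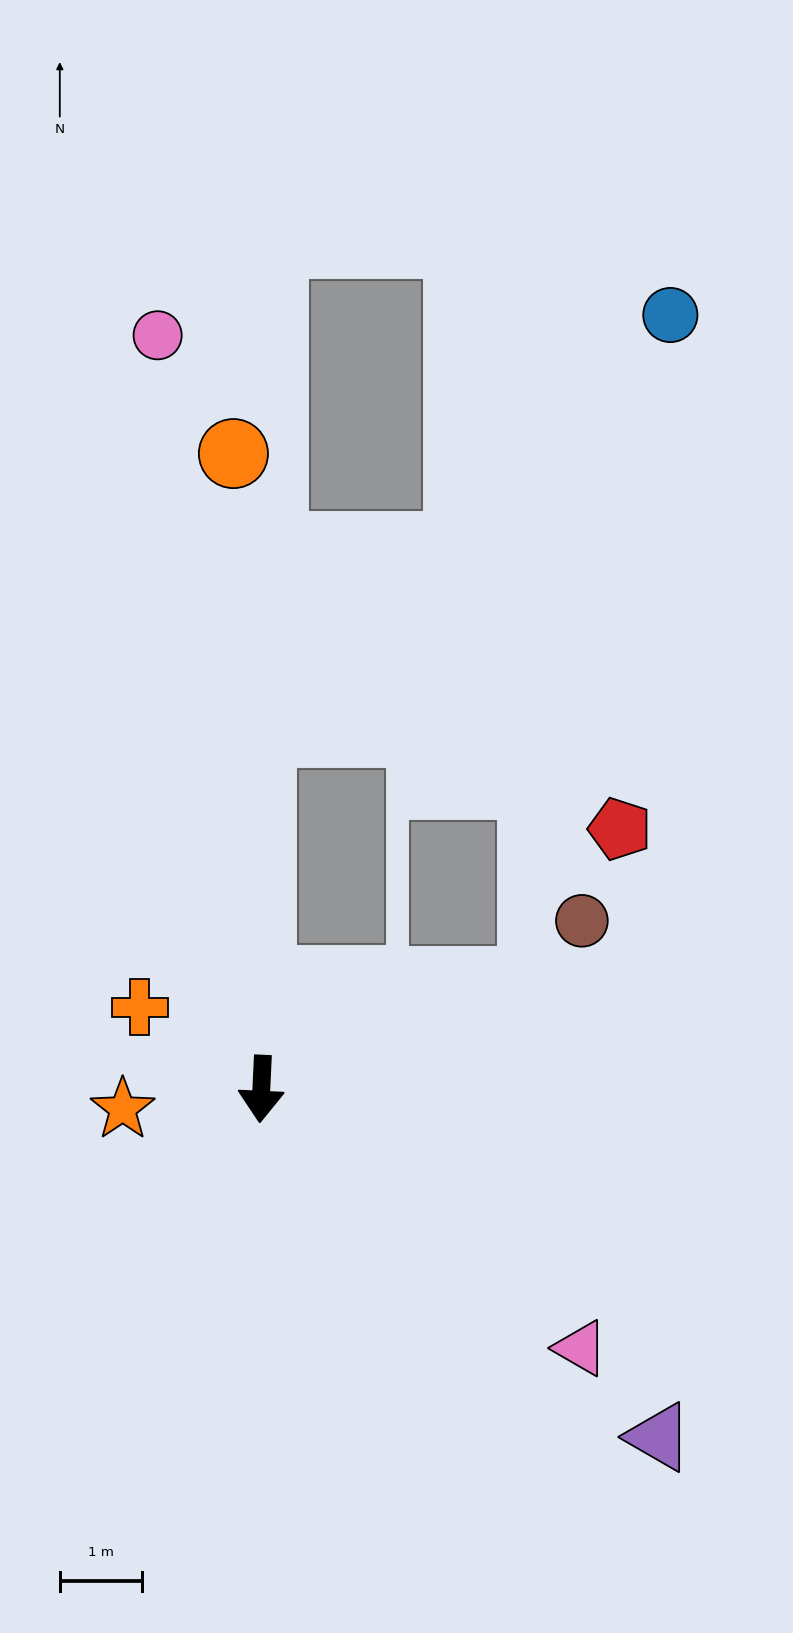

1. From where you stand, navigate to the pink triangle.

turn left 54°, forward 5.0 m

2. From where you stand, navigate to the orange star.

turn right 79°, forward 1.7 m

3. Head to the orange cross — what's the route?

turn right 121°, forward 1.8 m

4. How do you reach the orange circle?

turn right 175°, forward 7.8 m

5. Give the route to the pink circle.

turn right 169°, forward 9.3 m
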